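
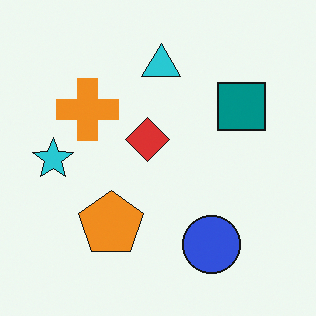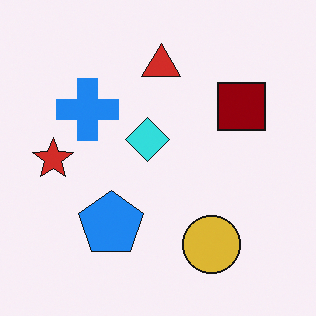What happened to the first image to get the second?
The image was hue-shifted through roughly half the color wheel.

Every shape's color has rotated by the same amount around the hue wheel — a uniform hue shift.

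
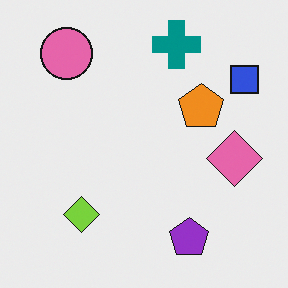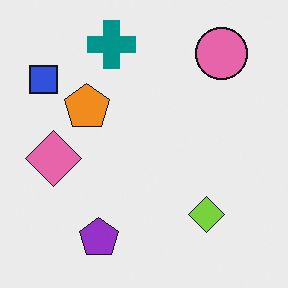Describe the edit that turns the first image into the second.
The second image is the first flipped horizontally (left ↔ right).

The blue square is in the top-right of the first image and the top-left of the second — shapes on opposite sides of the vertical midline have swapped in a mirror flip.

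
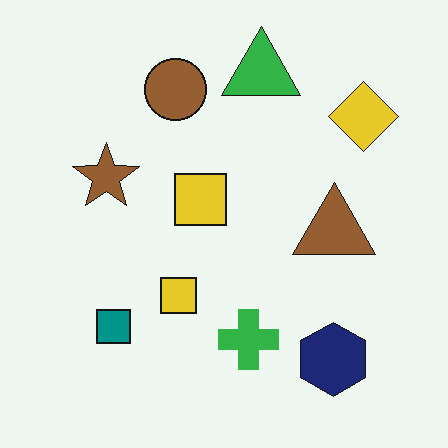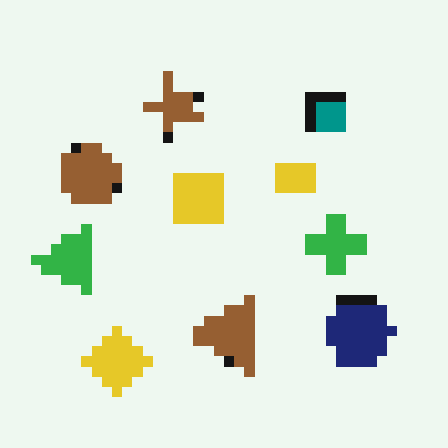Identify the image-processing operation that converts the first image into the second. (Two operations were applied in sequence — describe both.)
Heavily pixelated into large blocks, then transposed (reflected across the top-left ↔ bottom-right diagonal).

Shapes are reduced to large square blocks; fine edges and outlines are lost — a downscale-then-upscale (mosaic) effect. Shapes have swapped their row and column positions — what was in the top-right is now in the bottom-left — a diagonal reflection.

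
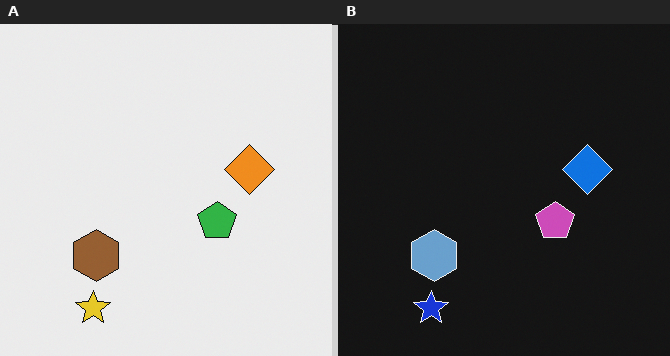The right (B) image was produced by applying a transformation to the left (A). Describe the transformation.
The right (B) image is the left (A) color-inverted (negative).

The light background has become dark and every shape's color is its complement — a photographic negative.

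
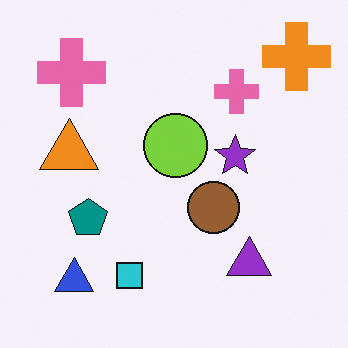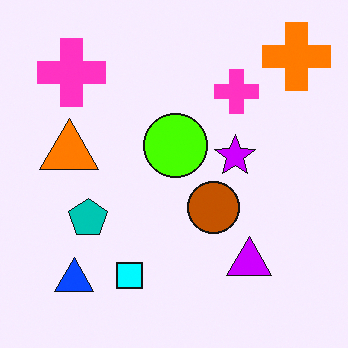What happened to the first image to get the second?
The second image is the first heavily oversaturated.

All colors are more vivid — a global saturation change.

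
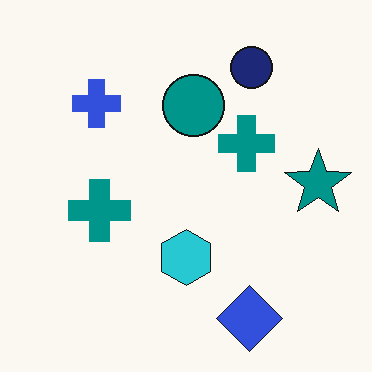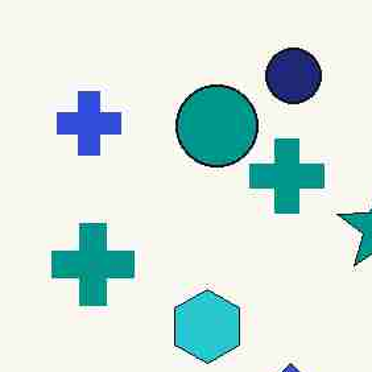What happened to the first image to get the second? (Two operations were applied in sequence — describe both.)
This is the original image degraded with heavy JPEG compression, then cropped slightly and scaled back up.

Blocky 8×8 compression artifacts appear around shape edges and the flat background shows ringing — characteristic JPEG degradation. The visible shapes are larger and the field of view is narrower; shapes near the original edges may be partly or wholly outside the frame — a crop-and-rescale.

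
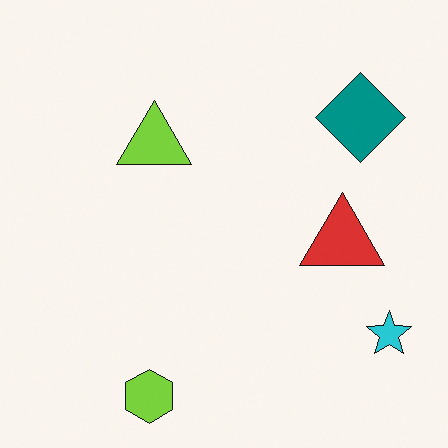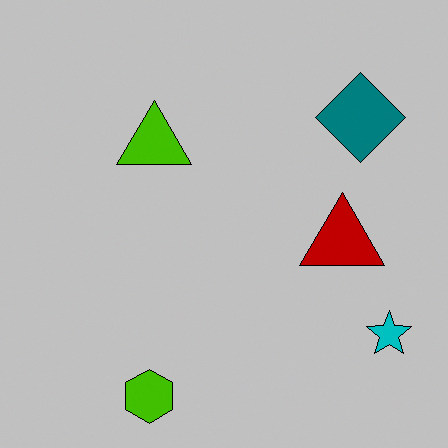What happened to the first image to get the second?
The second image is the first aggressively posterized.

Each flat color has snapped to a coarser quantized level — most visibly, the near-white background has dropped to a flat grey.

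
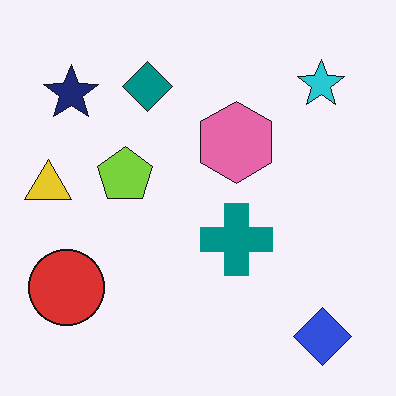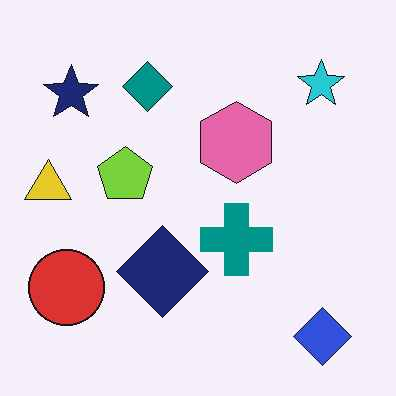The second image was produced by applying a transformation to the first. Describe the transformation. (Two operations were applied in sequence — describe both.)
The image was JPEG-compressed with visible artifacts, then overlaid with an additional navy diamond.

Blocky 8×8 compression artifacts appear around shape edges and the flat background shows ringing — characteristic JPEG degradation. A navy diamond appears in the second image that is absent from the first.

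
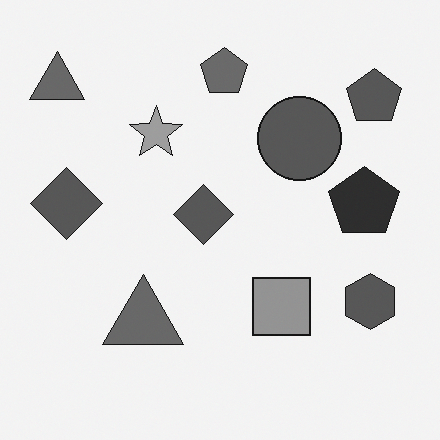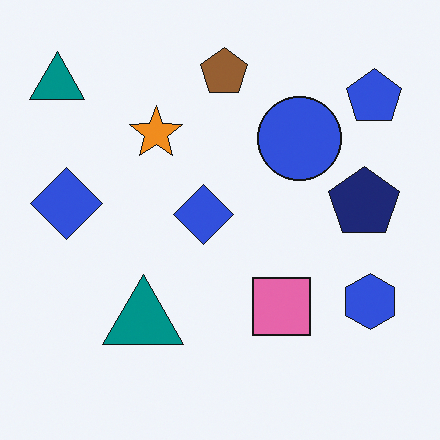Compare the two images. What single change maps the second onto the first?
The image was converted to grayscale.

All color is removed — every shape is now a shade of grey.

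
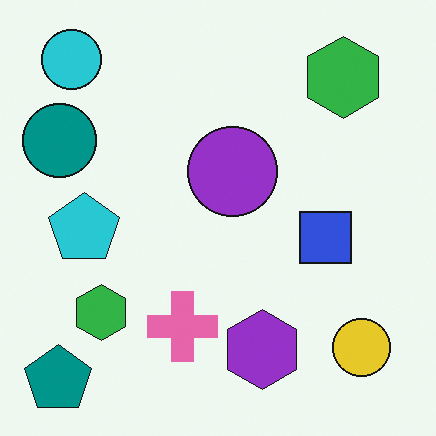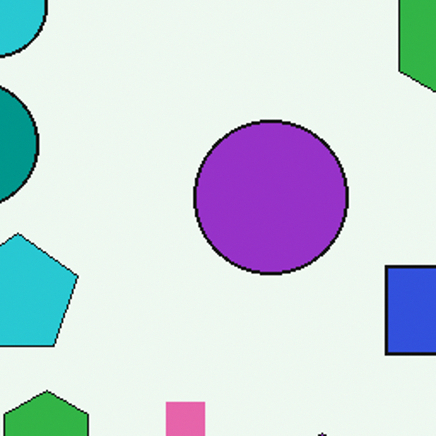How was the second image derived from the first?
The transformation is: cropped to a noticeably smaller region and rescaled.

The visible shapes are larger and the field of view is narrower; shapes near the original edges may be partly or wholly outside the frame — a crop-and-rescale.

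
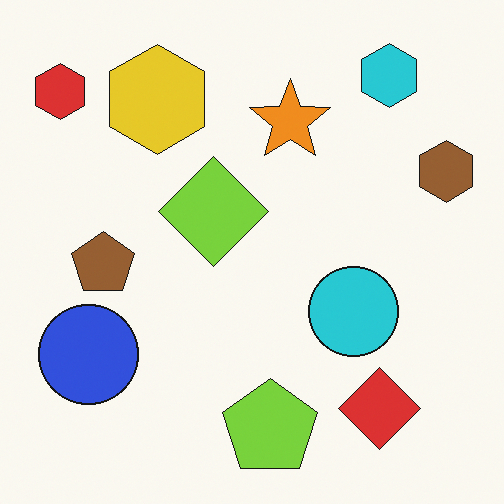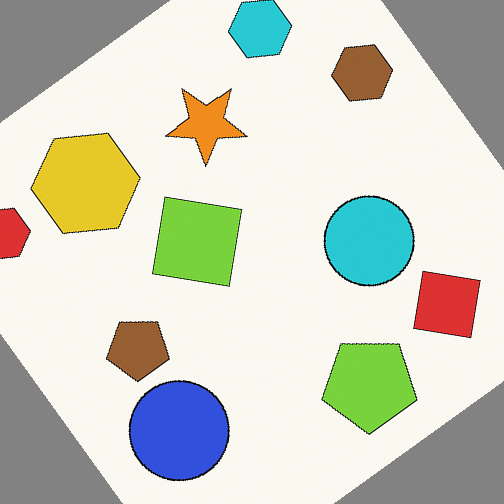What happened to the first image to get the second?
The second image is the first rotated counter-clockwise by a large amount — several tens of degrees.

Every shape is tilted by the same angle and the image corners show triangular fill wedges — a whole-image rotation by a non-right angle.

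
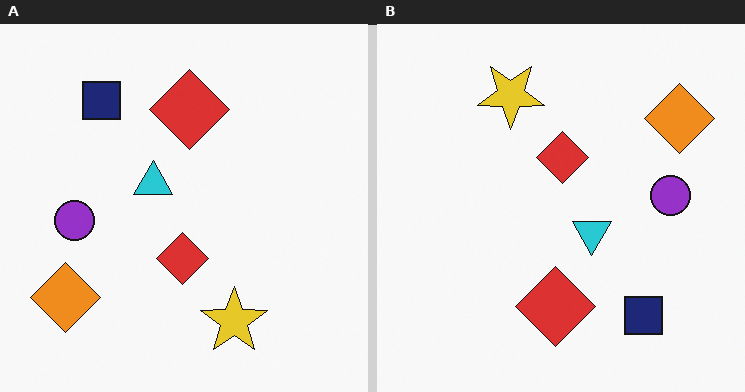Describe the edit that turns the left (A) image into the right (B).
It was rotated 180°.

The orange diamond sits in the bottom-left of the left (A) image and the top-right of the right (B) — consistent with a whole-image 180° rotation.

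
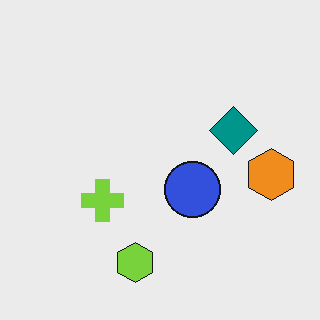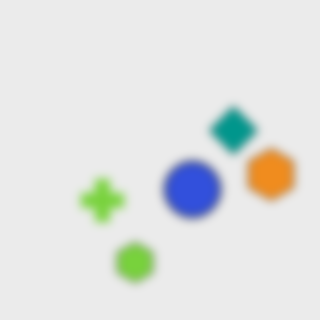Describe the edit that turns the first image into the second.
It was noticeably gaussian-blurred.

Shape edges and outlines are uniformly softened across the whole image.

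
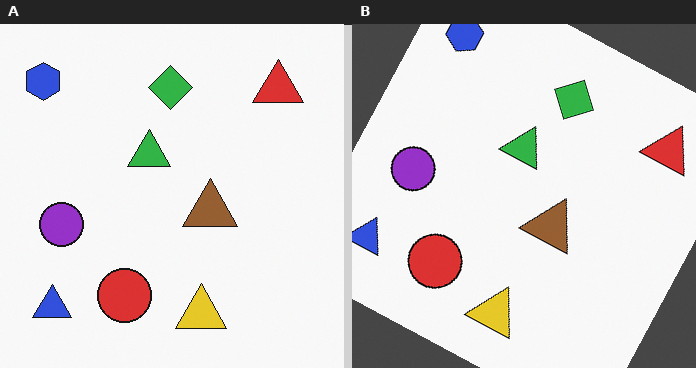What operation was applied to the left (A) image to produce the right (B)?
Rotated clockwise by a clearly visible amount.

Every shape is tilted by the same angle and the image corners show triangular fill wedges — a whole-image rotation by a non-right angle.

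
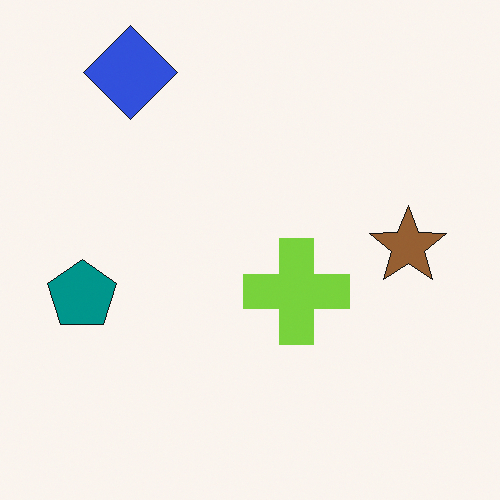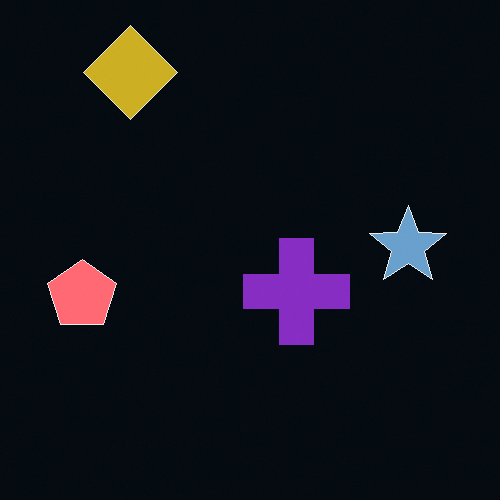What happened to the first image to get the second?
This is the original image color-inverted (negative).

The light background has become dark and every shape's color is its complement — a photographic negative.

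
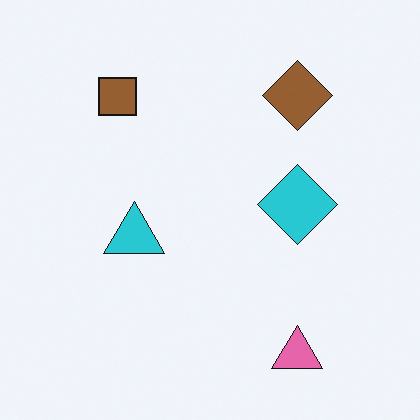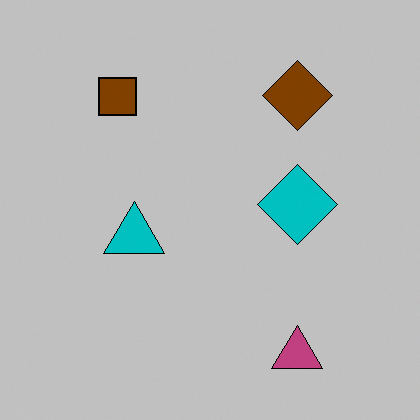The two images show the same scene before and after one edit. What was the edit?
It was aggressively posterized.

Each flat color has snapped to a coarser quantized level — most visibly, the near-white background has dropped to a flat grey.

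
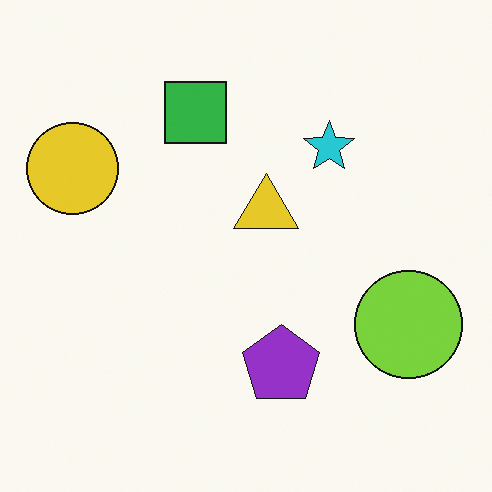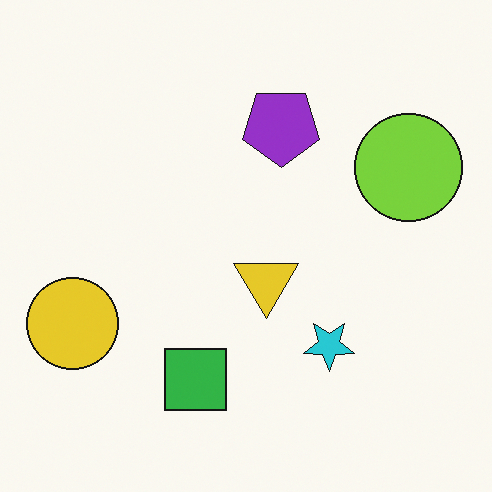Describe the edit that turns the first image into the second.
The image was flipped vertically (top ↔ bottom).

The green square is in the top of the first image and the bottom of the second — shapes on opposite sides of the horizontal midline have swapped in a mirror flip.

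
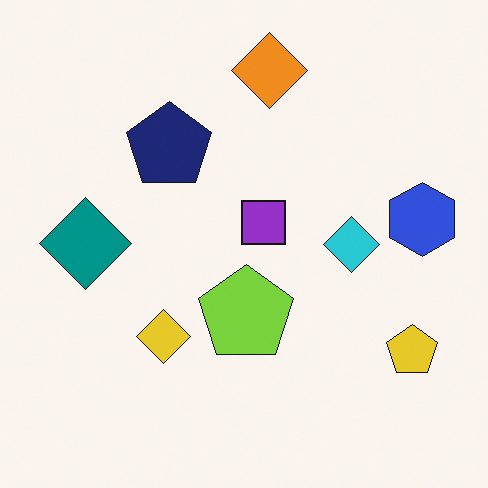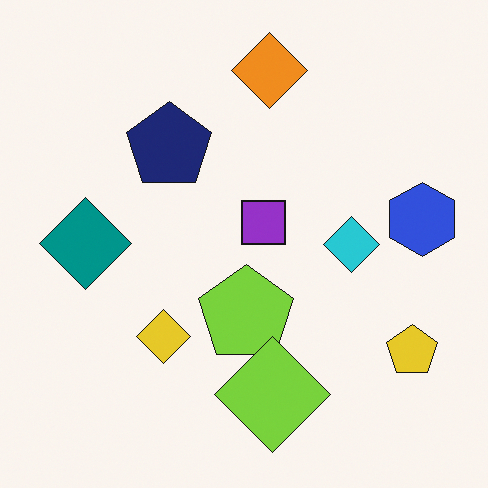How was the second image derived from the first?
The transformation is: overlaid with an additional lime diamond.

A lime diamond appears in the second image that is absent from the first.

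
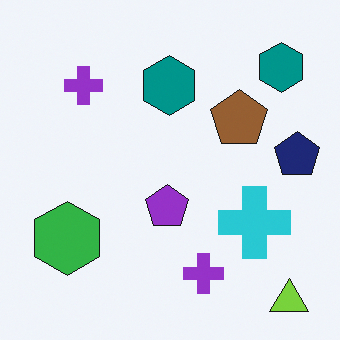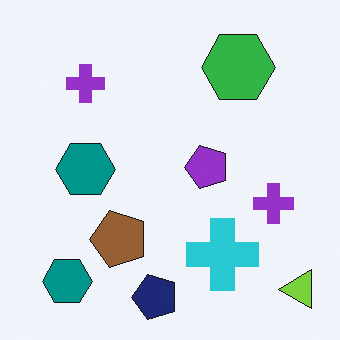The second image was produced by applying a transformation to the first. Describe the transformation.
It was transposed (reflected across the top-left ↔ bottom-right diagonal).

Shapes have swapped their row and column positions — what was in the top-right is now in the bottom-left — a diagonal reflection.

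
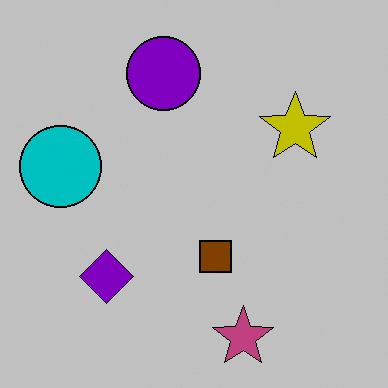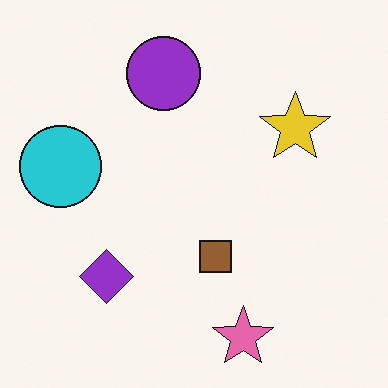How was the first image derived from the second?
Heavily posterized to just a handful of flat colors.

Each flat color has snapped to a coarser quantized level — most visibly, the near-white background has dropped to a flat grey.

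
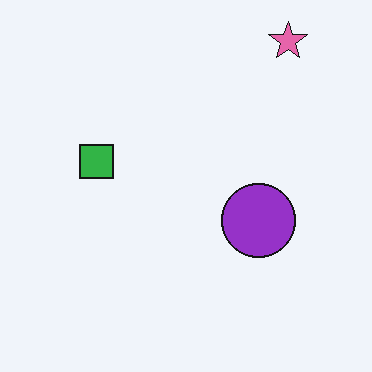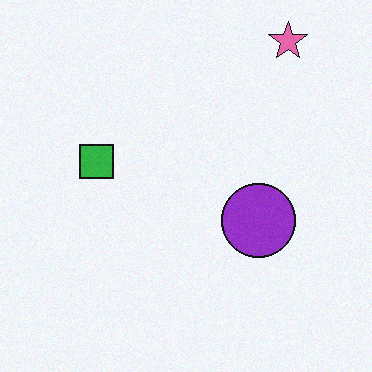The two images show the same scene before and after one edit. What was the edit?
The image was degraded with light additive noise.

Random speckle covers the whole image, including the flat background.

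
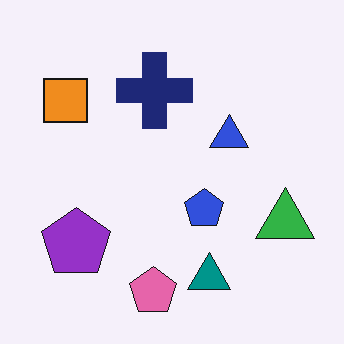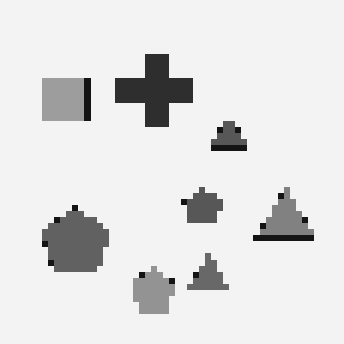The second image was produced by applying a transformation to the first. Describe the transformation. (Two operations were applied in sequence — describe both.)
It was converted to grayscale, then pixelated into visible square blocks.

All color is removed — every shape is now a shade of grey. Shapes are reduced to large square blocks; fine edges and outlines are lost — a downscale-then-upscale (mosaic) effect.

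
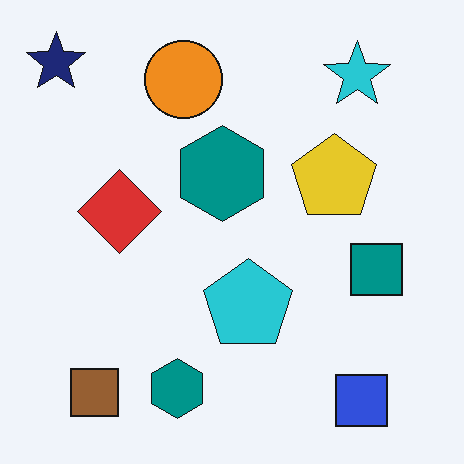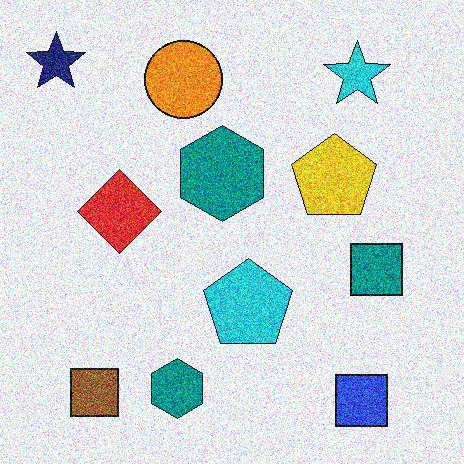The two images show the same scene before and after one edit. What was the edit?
Degraded with strong gaussian noise.

Random speckle covers the whole image, including the flat background.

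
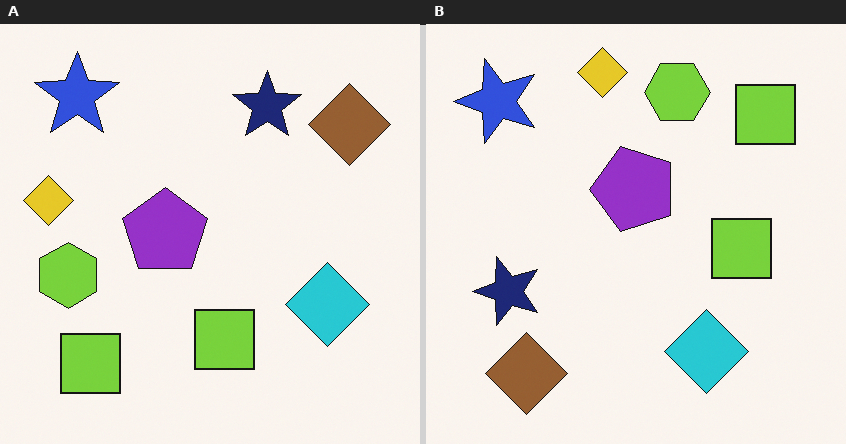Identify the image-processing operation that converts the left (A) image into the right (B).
Transposed (reflected across the top-left ↔ bottom-right diagonal).

Shapes have swapped their row and column positions — what was in the top-right is now in the bottom-left — a diagonal reflection.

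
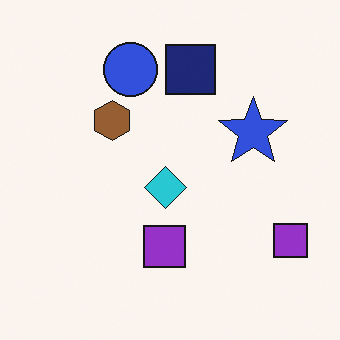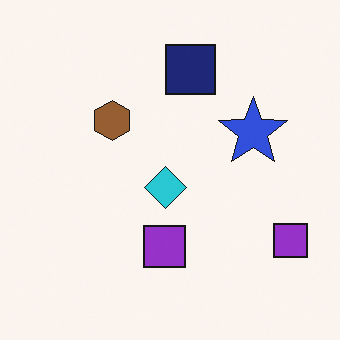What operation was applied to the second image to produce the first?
The image was overlaid with an additional blue circle.

A blue circle appears in the first image that is absent from the second.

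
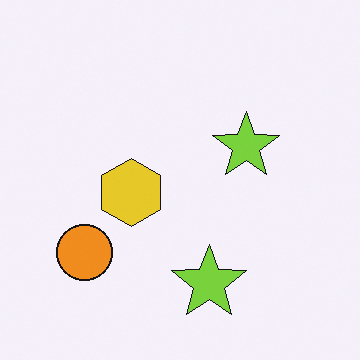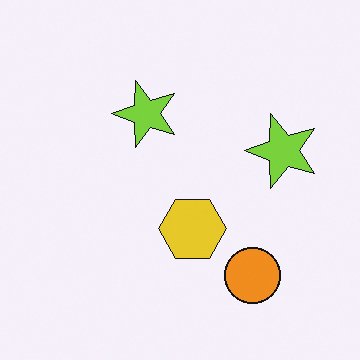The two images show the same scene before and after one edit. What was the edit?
The transformation is: rotated 90° counter-clockwise.

The orange circle sits in the bottom-left of the first image and the bottom-right of the second — consistent with a whole-image 90° counter-clockwise rotation.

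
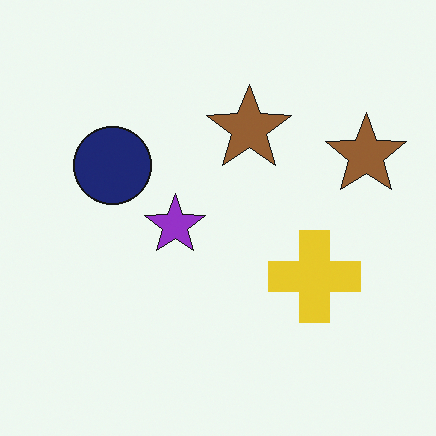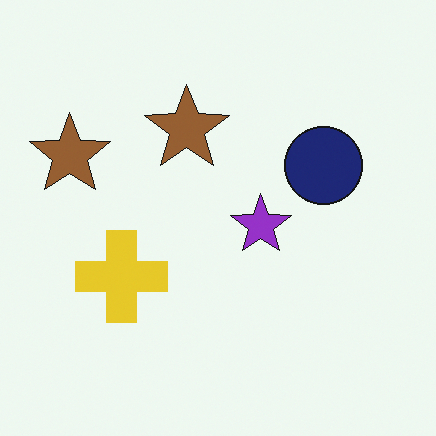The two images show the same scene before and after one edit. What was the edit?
It was flipped horizontally (left ↔ right).

The navy circle is in the left of the first image and the right of the second — shapes on opposite sides of the vertical midline have swapped in a mirror flip.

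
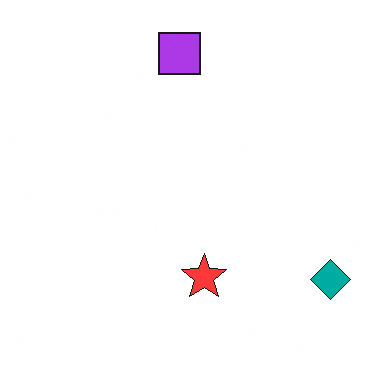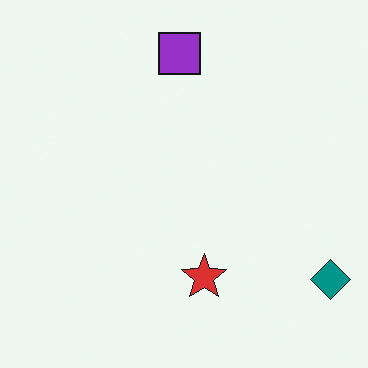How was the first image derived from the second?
It was brightened a little.

Every pixel — background and shapes alike — is uniformly brightened.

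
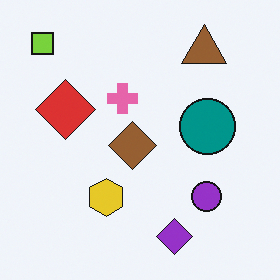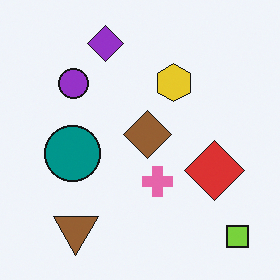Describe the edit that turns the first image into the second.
The transformation is: rotated 180°.

The lime square sits in the top-left of the first image and the bottom-right of the second — consistent with a whole-image 180° rotation.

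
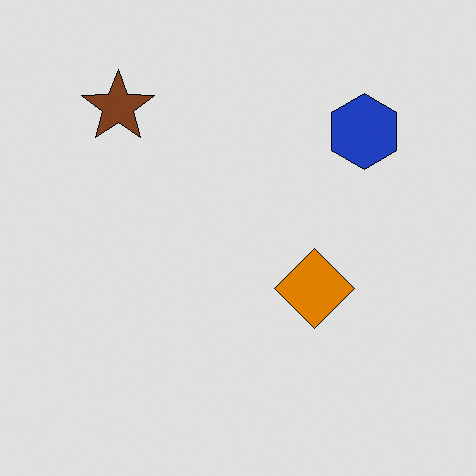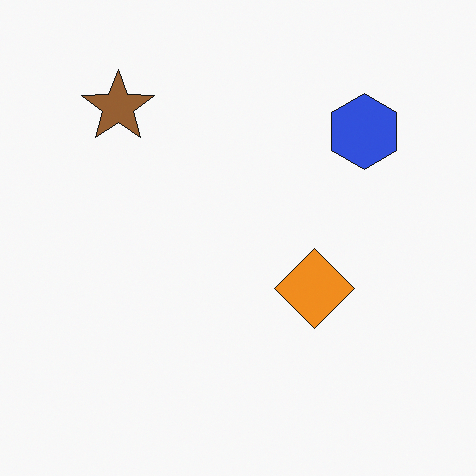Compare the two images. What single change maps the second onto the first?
The transformation is: posterized to a reduced palette.

Each flat color has snapped to a coarser quantized level — most visibly, the near-white background has dropped to a flat grey.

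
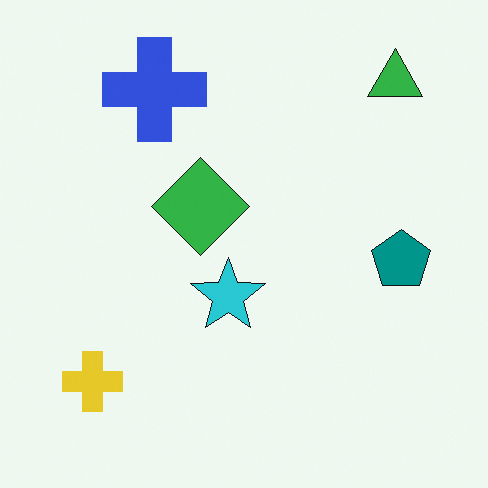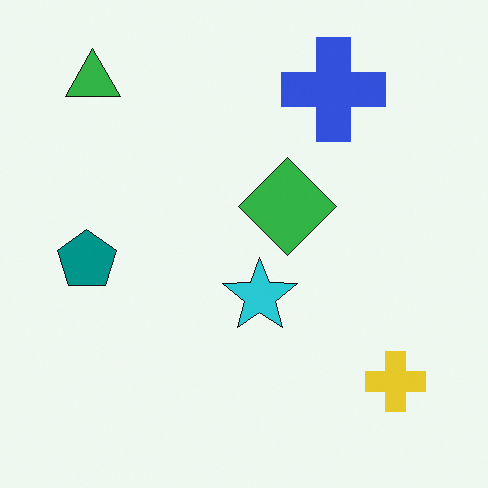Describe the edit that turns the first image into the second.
It was flipped horizontally (left ↔ right).

The teal pentagon is in the right of the first image and the left of the second — shapes on opposite sides of the vertical midline have swapped in a mirror flip.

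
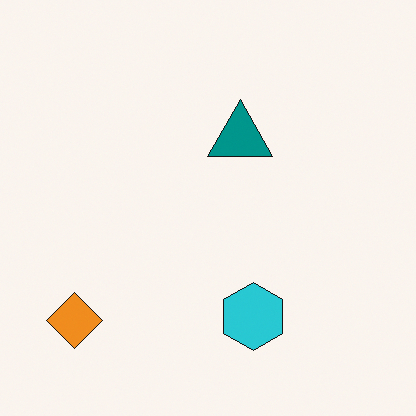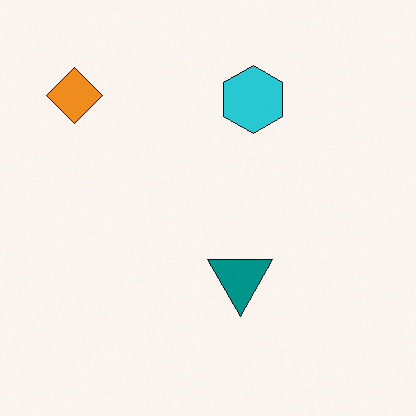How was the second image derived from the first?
The second image is the first flipped vertically (top ↔ bottom).

The orange diamond is in the bottom-left of the first image and the top-left of the second — shapes on opposite sides of the horizontal midline have swapped in a mirror flip.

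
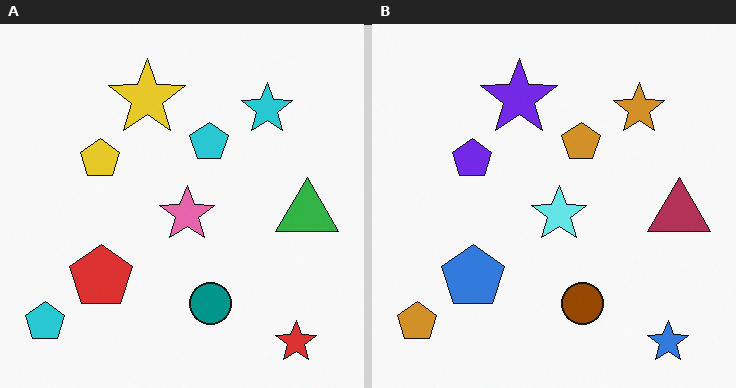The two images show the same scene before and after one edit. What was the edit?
It was hue-shifted by a large amount.

Every shape's color has rotated by the same amount around the hue wheel — a uniform hue shift.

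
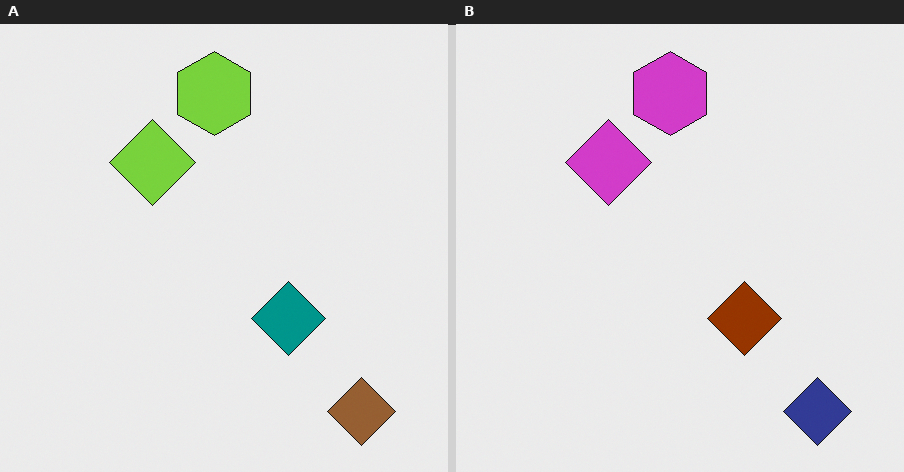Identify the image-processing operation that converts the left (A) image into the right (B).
Hue-shifted through roughly half the color wheel.

Every shape's color has rotated by the same amount around the hue wheel — a uniform hue shift.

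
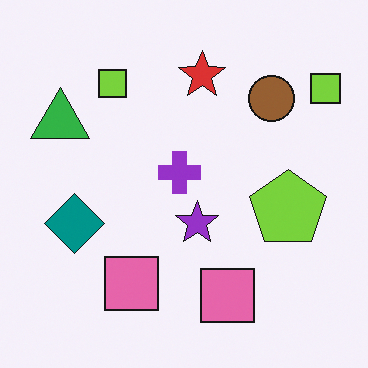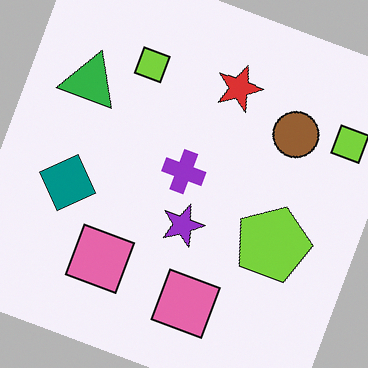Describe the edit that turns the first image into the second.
The second image is the first rotated clockwise by a moderate amount.

Every shape is tilted by the same angle and the image corners show triangular fill wedges — a whole-image rotation by a non-right angle.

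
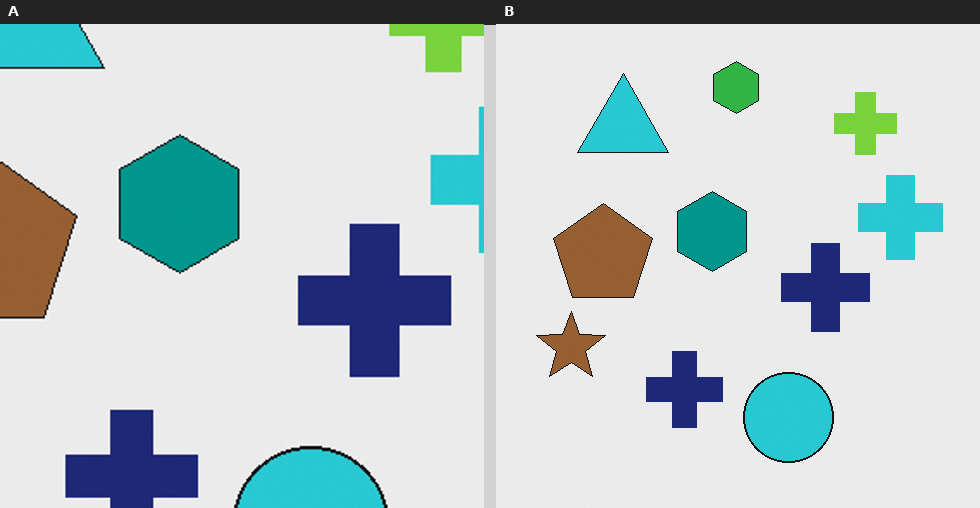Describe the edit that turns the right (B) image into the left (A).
It was cropped to a noticeably smaller region and rescaled.

The visible shapes are larger and the field of view is narrower; shapes near the original edges may be partly or wholly outside the frame — a crop-and-rescale.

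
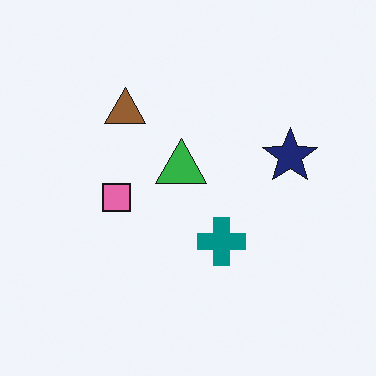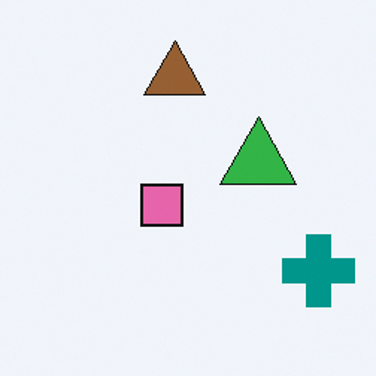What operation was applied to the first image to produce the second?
The image was cropped slightly and scaled back up.

The visible shapes are larger and the field of view is narrower; shapes near the original edges may be partly or wholly outside the frame — a crop-and-rescale.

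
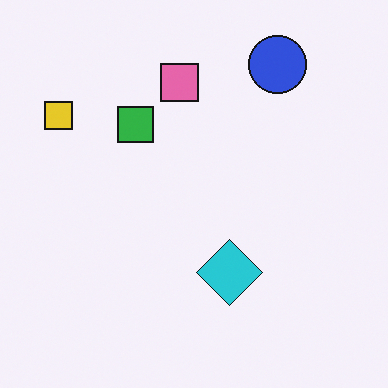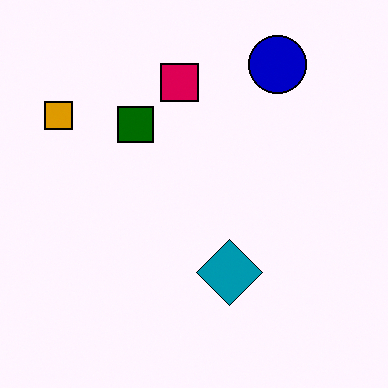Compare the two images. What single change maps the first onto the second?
It was boosted in contrast.

Tones are pushed away from mid-grey across the whole image — a global contrast change.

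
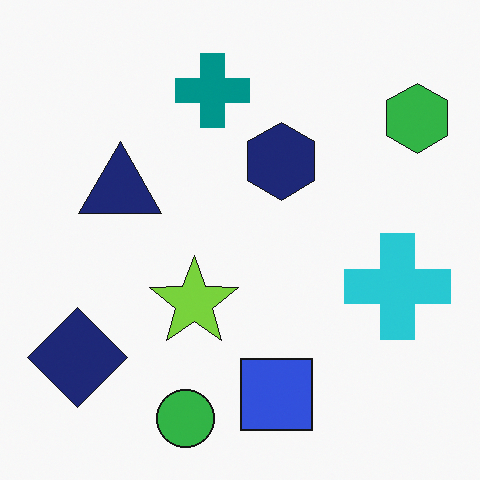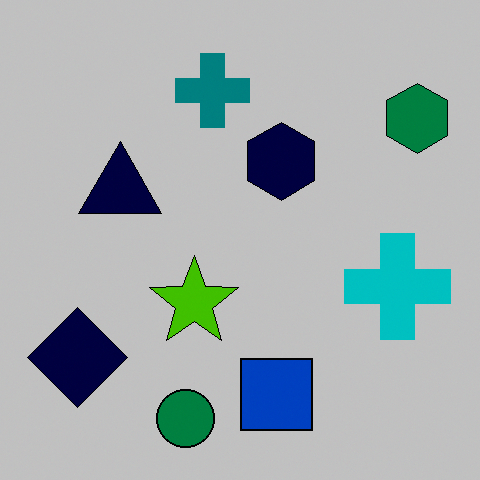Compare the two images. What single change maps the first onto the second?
Aggressively posterized.

Each flat color has snapped to a coarser quantized level — most visibly, the near-white background has dropped to a flat grey.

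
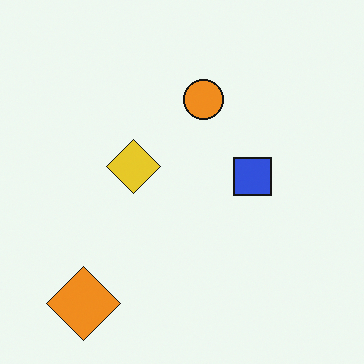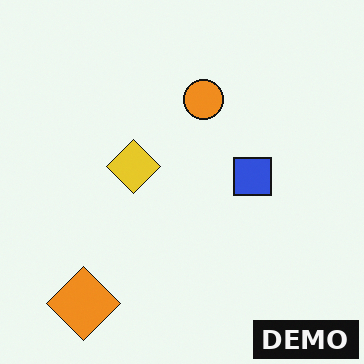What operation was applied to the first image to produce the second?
It was watermarked with the text "DEMO" in the lower-right corner.

A dark label reading "DEMO" appears in the lower-right corner.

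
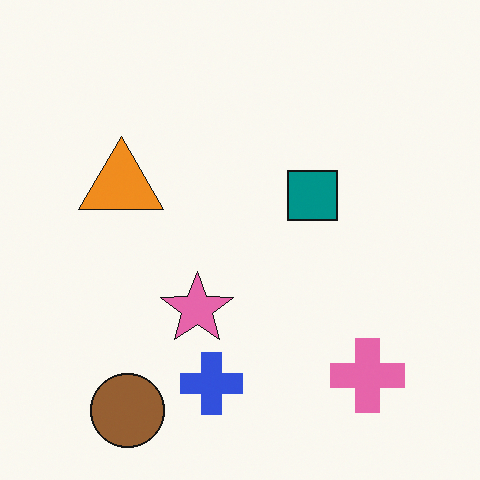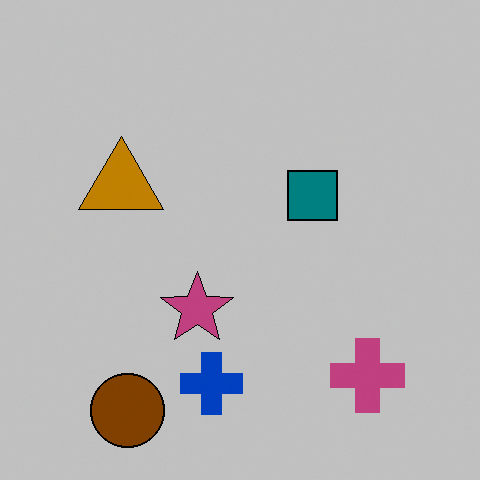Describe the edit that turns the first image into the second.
This is the original image heavily posterized to just a handful of flat colors.

Each flat color has snapped to a coarser quantized level — most visibly, the near-white background has dropped to a flat grey.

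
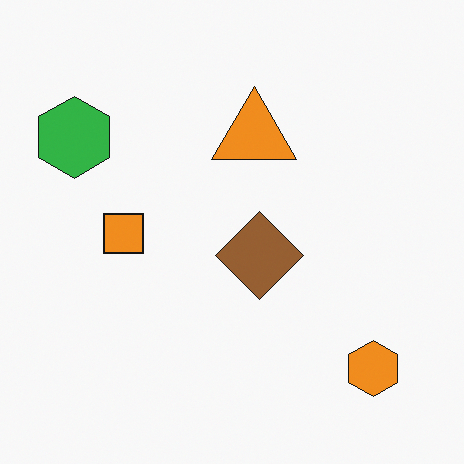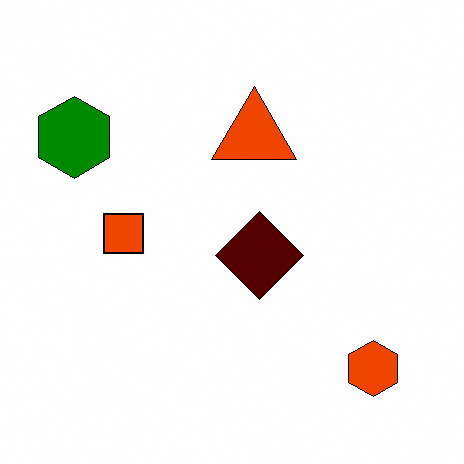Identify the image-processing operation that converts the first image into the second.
The second image is the first boosted in contrast.

Tones are pushed away from mid-grey across the whole image — a global contrast change.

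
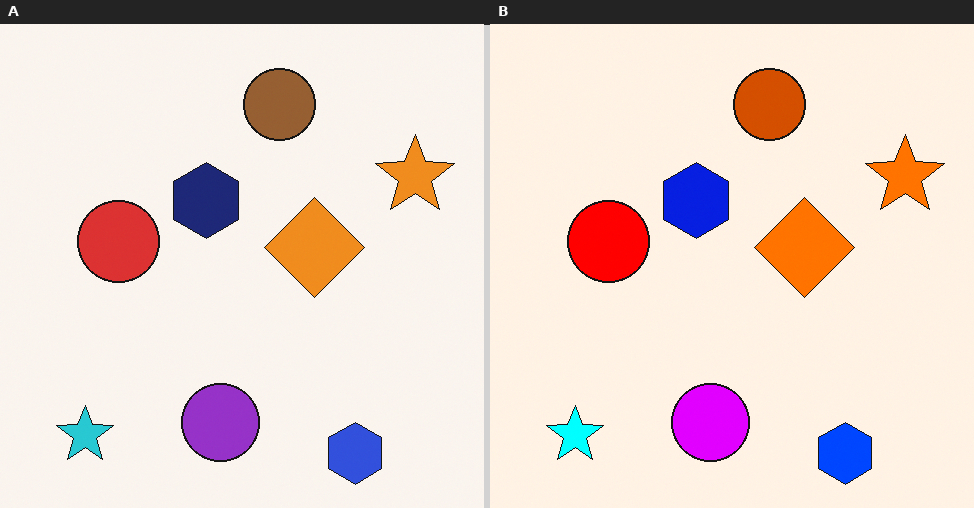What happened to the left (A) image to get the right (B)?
This is the original image made much more vivid (saturation change).

All colors are more vivid — a global saturation change.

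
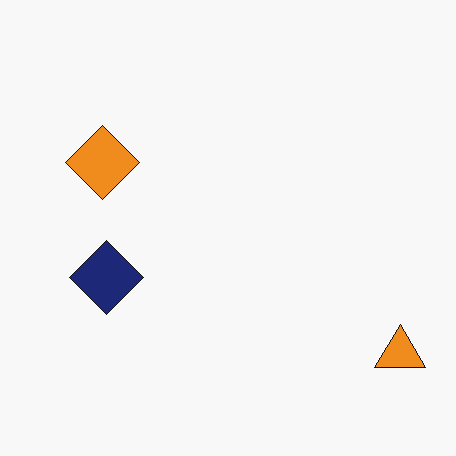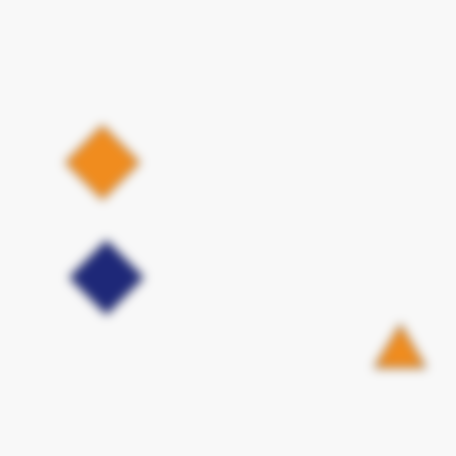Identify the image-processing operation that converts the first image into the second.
This is the original image strongly gaussian-blurred.

Shape edges and outlines are uniformly softened across the whole image.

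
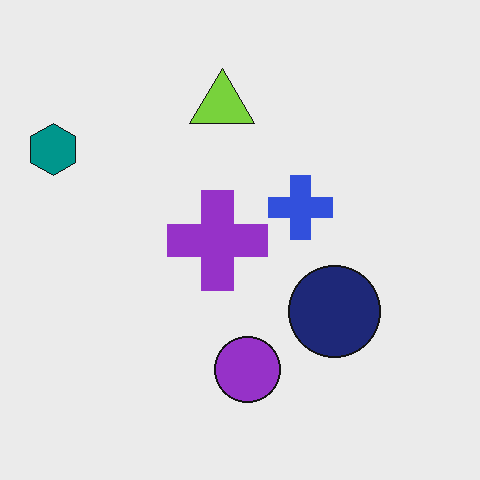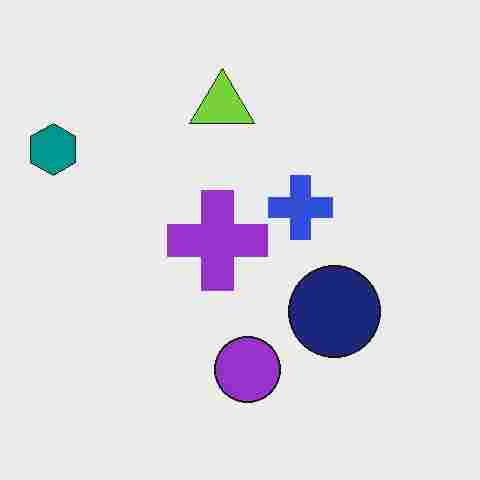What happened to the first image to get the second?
The second image is the first heavily JPEG-compressed with obvious blocking artifacts.

Blocky 8×8 compression artifacts appear around shape edges and the flat background shows ringing — characteristic JPEG degradation.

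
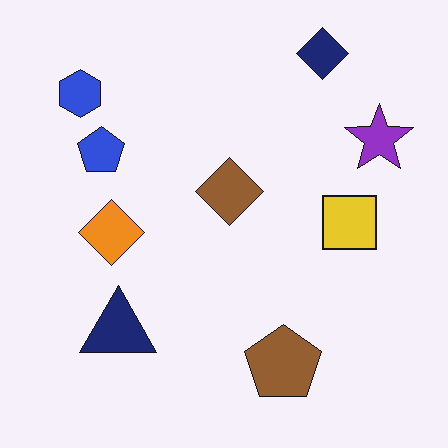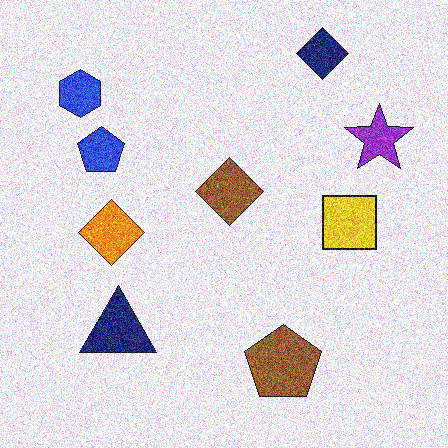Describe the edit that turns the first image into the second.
The image was degraded with strong gaussian noise.

Random speckle covers the whole image, including the flat background.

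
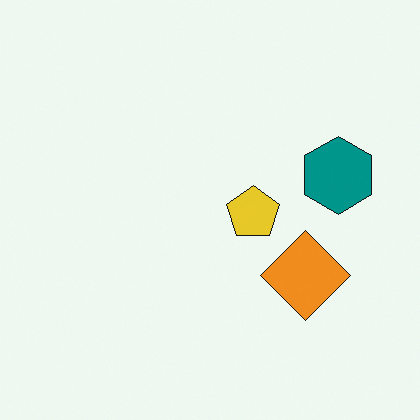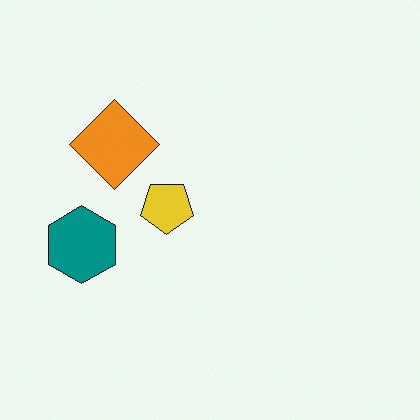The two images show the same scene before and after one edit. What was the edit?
The second image is the first rotated 180°.

The teal hexagon sits in the right of the first image and the left of the second — consistent with a whole-image 180° rotation.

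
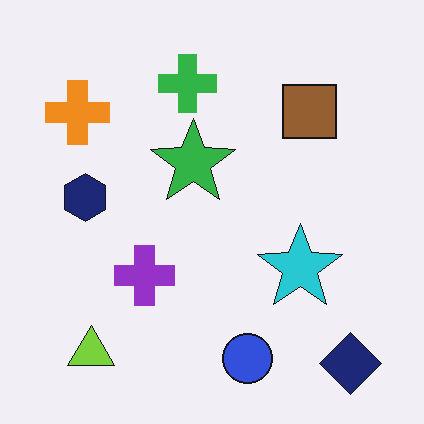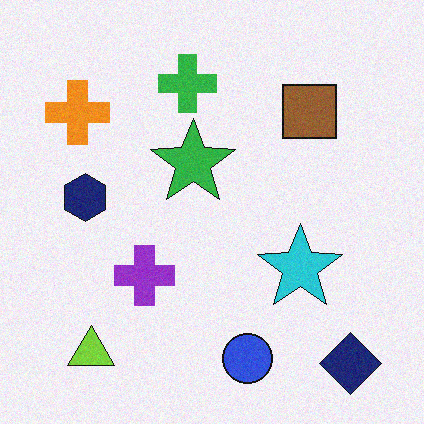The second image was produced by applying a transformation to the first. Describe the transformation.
It was degraded with a light layer of grain.

Random speckle covers the whole image, including the flat background.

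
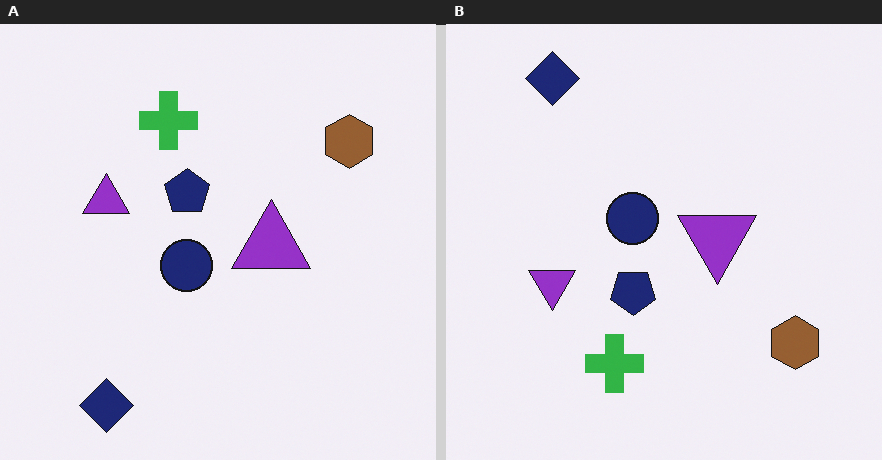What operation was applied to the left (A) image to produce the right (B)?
It was flipped vertically (top ↔ bottom).

The navy diamond is in the bottom-left of the left (A) image and the top-left of the right (B) — shapes on opposite sides of the horizontal midline have swapped in a mirror flip.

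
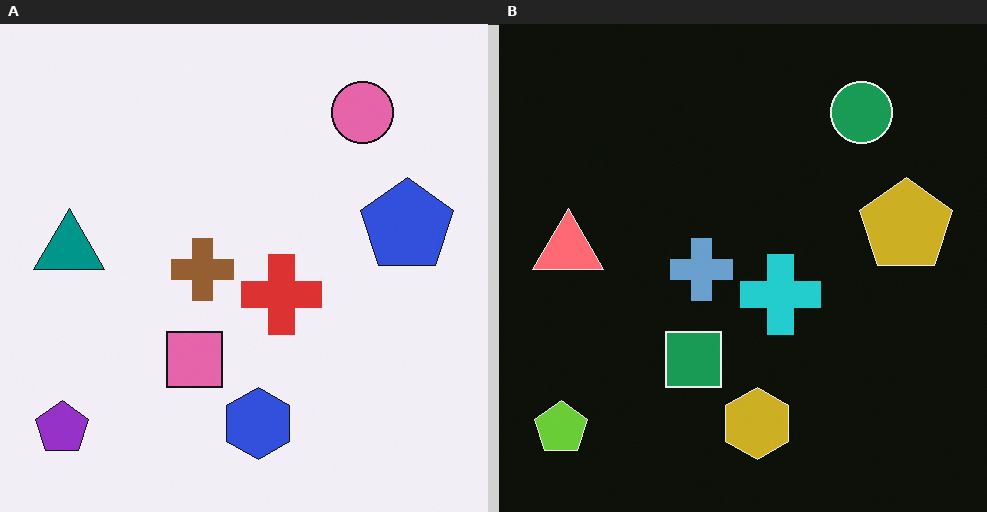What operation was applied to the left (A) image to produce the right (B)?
The right (B) image is the left (A) color-inverted (negative).

The light background has become dark and every shape's color is its complement — a photographic negative.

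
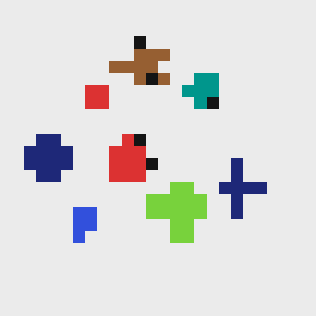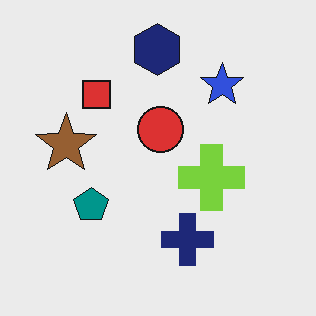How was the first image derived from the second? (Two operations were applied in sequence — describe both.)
The image was transposed (reflected across the top-left ↔ bottom-right diagonal), then heavily pixelated into large blocks.

Shapes have swapped their row and column positions — what was in the top-right is now in the bottom-left — a diagonal reflection. Shapes are reduced to large square blocks; fine edges and outlines are lost — a downscale-then-upscale (mosaic) effect.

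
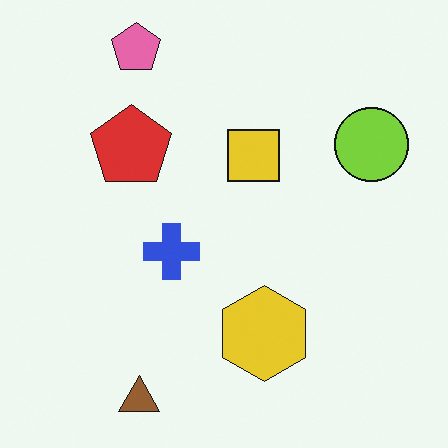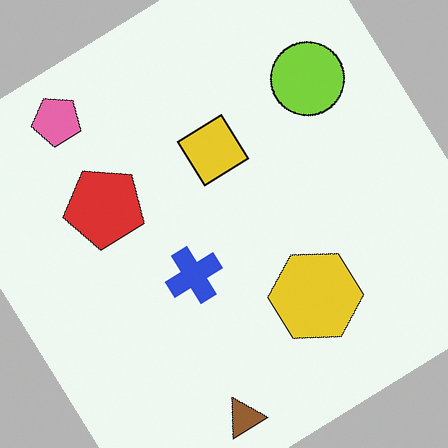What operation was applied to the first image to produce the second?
The transformation is: rotated counter-clockwise by a large amount — several tens of degrees.

Every shape is tilted by the same angle and the image corners show triangular fill wedges — a whole-image rotation by a non-right angle.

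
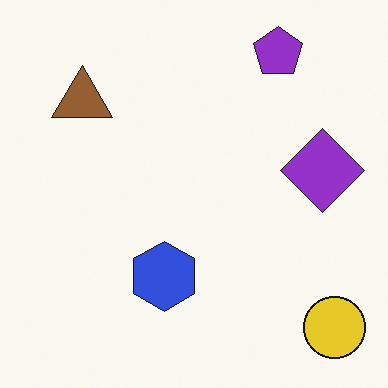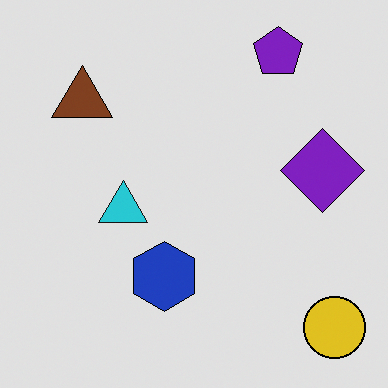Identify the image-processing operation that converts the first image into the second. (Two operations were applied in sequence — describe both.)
Moderately posterized, then overlaid with an additional cyan triangle.

Each flat color has snapped to a coarser quantized level — most visibly, the near-white background has dropped to a flat grey. A cyan triangle appears in the second image that is absent from the first.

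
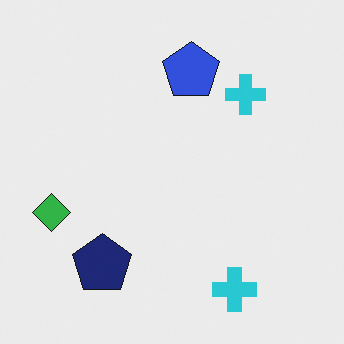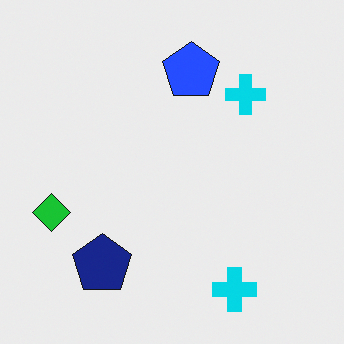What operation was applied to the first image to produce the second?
It was slightly oversaturated.

All colors are more vivid — a global saturation change.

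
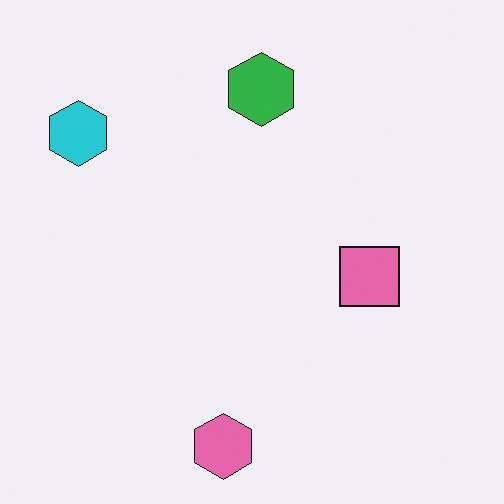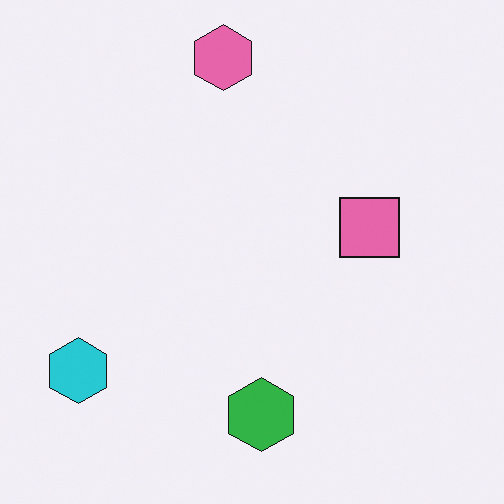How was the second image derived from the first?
This is the original image flipped vertically (top ↔ bottom).

The pink hexagon is in the bottom of the first image and the top of the second — shapes on opposite sides of the horizontal midline have swapped in a mirror flip.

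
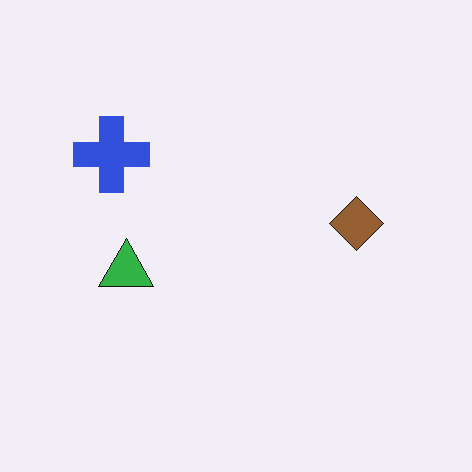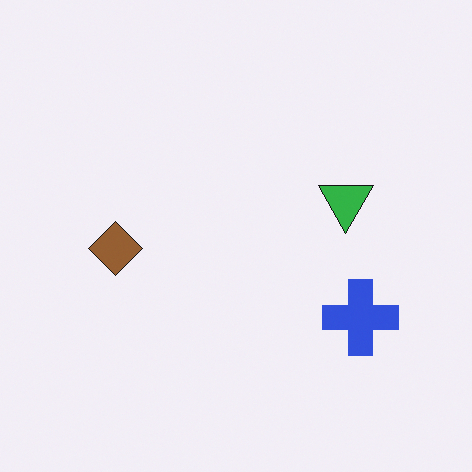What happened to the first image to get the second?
The transformation is: rotated 180°.

The blue cross sits in the top-left of the first image and the bottom-right of the second — consistent with a whole-image 180° rotation.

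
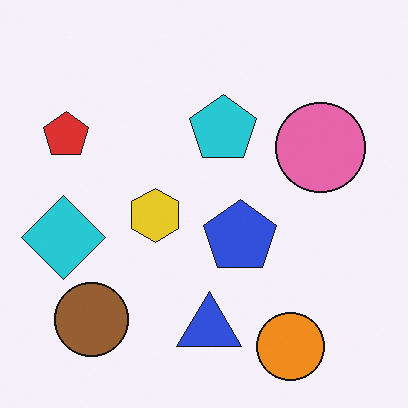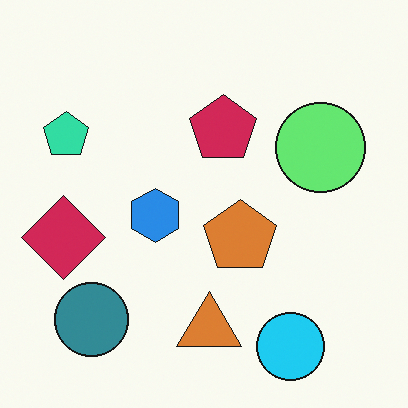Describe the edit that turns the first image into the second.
This is the original image hue-shifted by a large amount.

Every shape's color has rotated by the same amount around the hue wheel — a uniform hue shift.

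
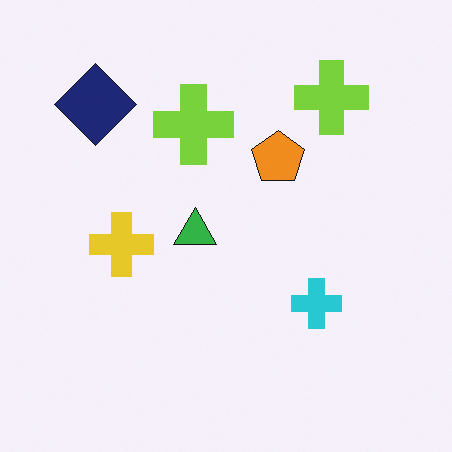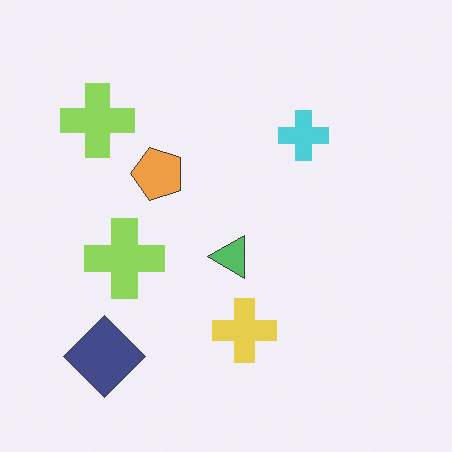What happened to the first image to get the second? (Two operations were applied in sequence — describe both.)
The second image is the first rotated 90° counter-clockwise, then given slightly reduced contrast.

The navy diamond sits in the top-left of the first image and the bottom-left of the second — consistent with a whole-image 90° counter-clockwise rotation. Tones are pushed toward mid-grey across the whole image — a global contrast change.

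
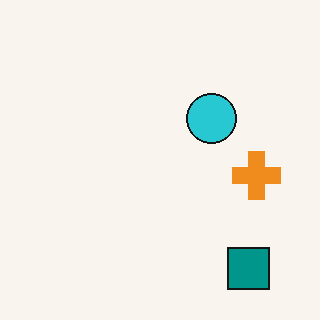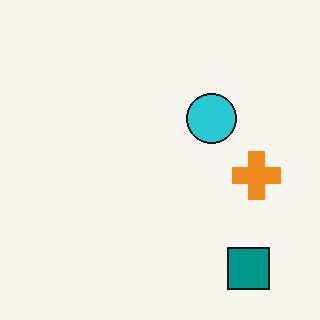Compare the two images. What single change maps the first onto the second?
Given moderate JPEG compression.

Blocky 8×8 compression artifacts appear around shape edges and the flat background shows ringing — characteristic JPEG degradation.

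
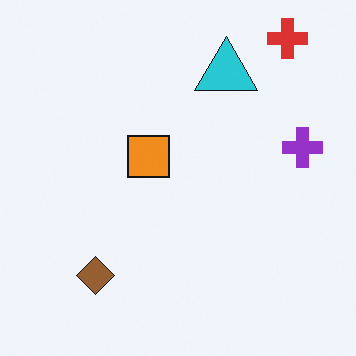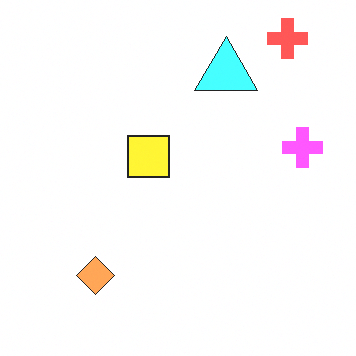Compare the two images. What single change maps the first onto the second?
The second image is the first brightened a lot.

Every pixel — background and shapes alike — is uniformly brightened.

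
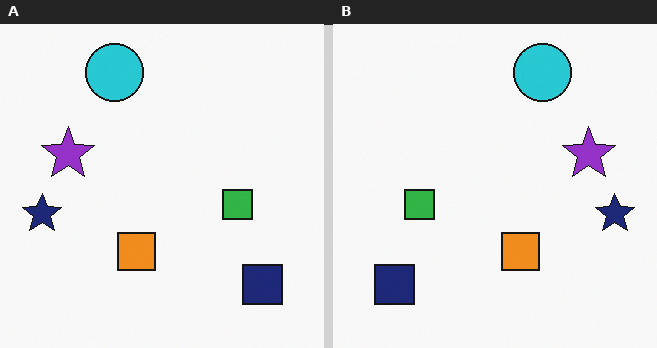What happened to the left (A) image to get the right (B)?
Flipped horizontally (left ↔ right).

The navy star is in the left of the left (A) image and the right of the right (B) — shapes on opposite sides of the vertical midline have swapped in a mirror flip.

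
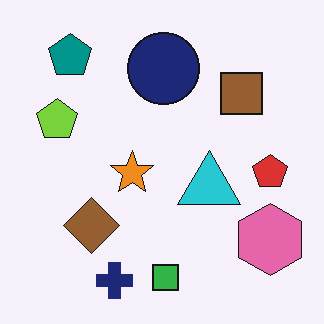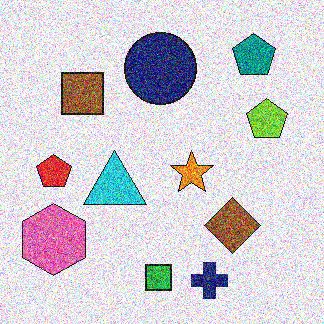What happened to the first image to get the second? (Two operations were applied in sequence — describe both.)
Flipped horizontally (left ↔ right), then degraded with heavy additive noise.

The pink hexagon is in the bottom-right of the first image and the bottom-left of the second — shapes on opposite sides of the vertical midline have swapped in a mirror flip. Random speckle covers the whole image, including the flat background.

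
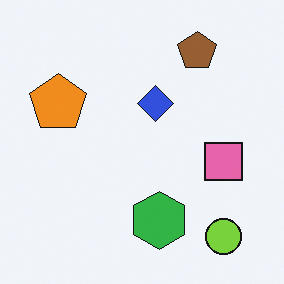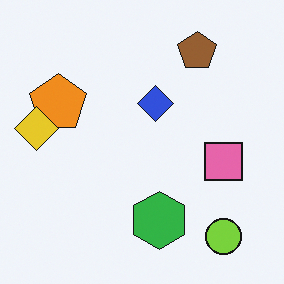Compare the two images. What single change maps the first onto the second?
The second image is the first overlaid with an additional yellow diamond.

A yellow diamond appears in the second image that is absent from the first.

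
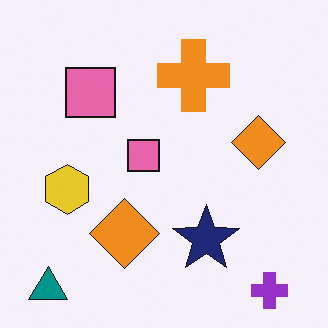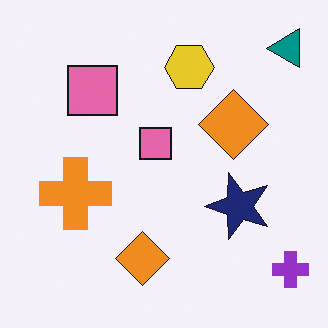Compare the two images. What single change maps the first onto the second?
Transposed (reflected across the top-left ↔ bottom-right diagonal).

Shapes have swapped their row and column positions — what was in the top-right is now in the bottom-left — a diagonal reflection.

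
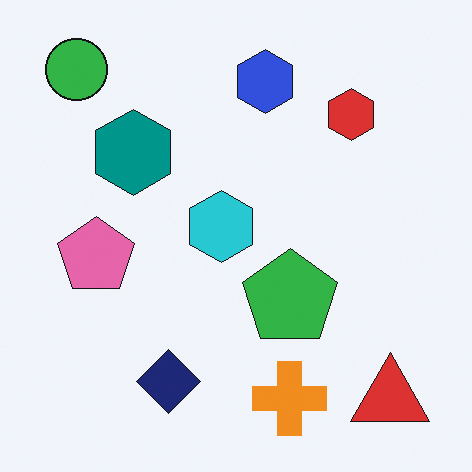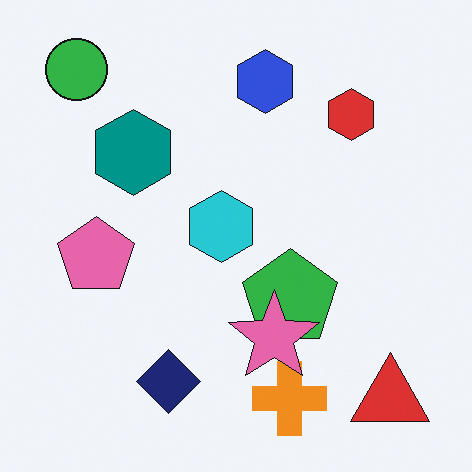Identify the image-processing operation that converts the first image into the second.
It was overlaid with an additional pink star.

A pink star appears in the second image that is absent from the first.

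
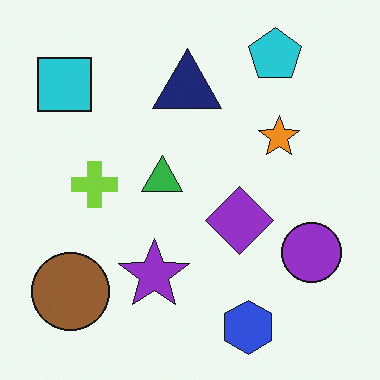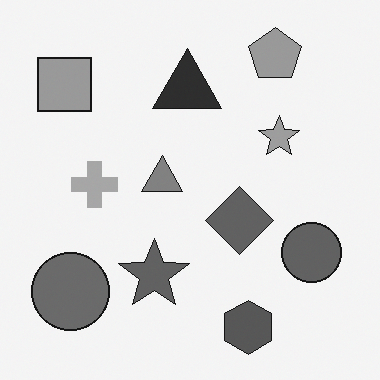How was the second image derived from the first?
The second image is the first converted to grayscale.

All color is removed — every shape is now a shade of grey.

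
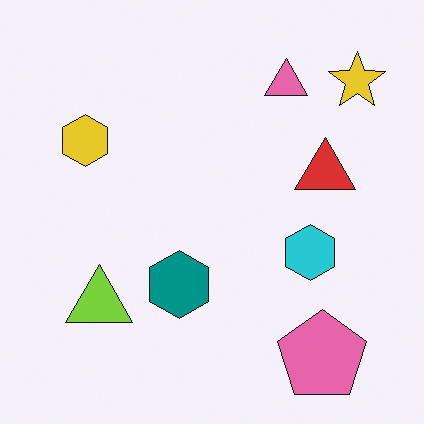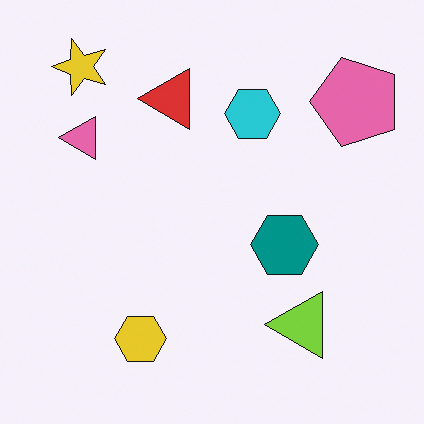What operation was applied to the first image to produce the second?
The image was rotated 90° counter-clockwise.

The yellow star sits in the top-right of the first image and the top-left of the second — consistent with a whole-image 90° counter-clockwise rotation.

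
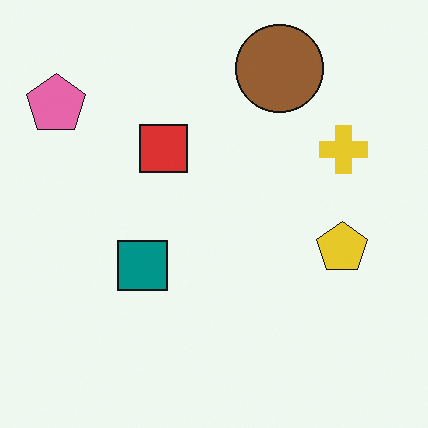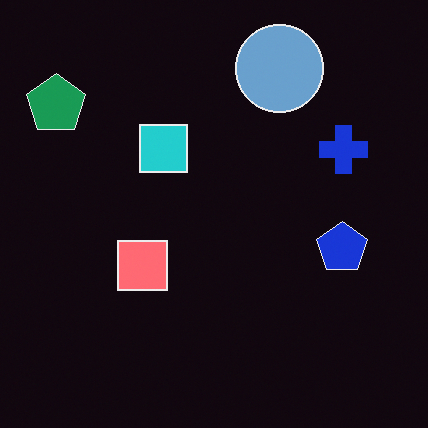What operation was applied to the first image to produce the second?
The transformation is: color-inverted (negative).

The light background has become dark and every shape's color is its complement — a photographic negative.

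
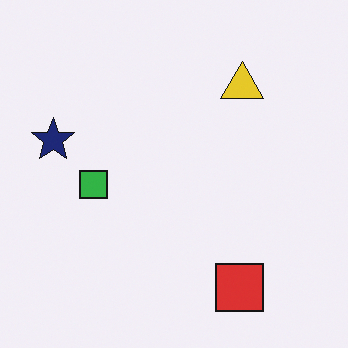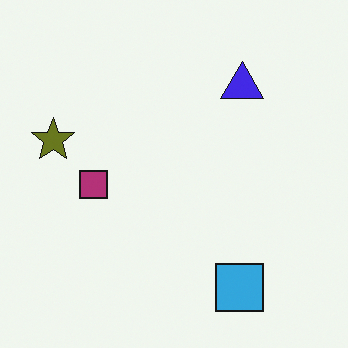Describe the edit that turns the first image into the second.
Hue-shifted through roughly half the color wheel.

Every shape's color has rotated by the same amount around the hue wheel — a uniform hue shift.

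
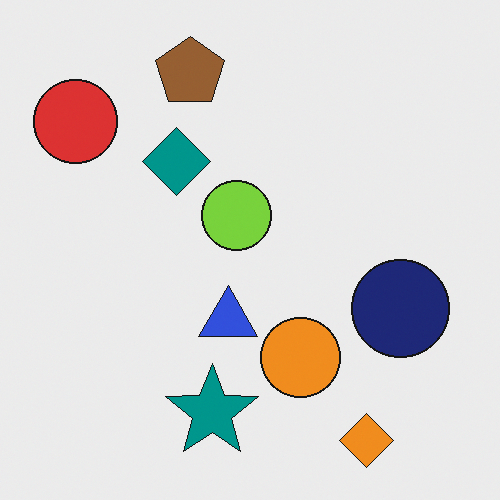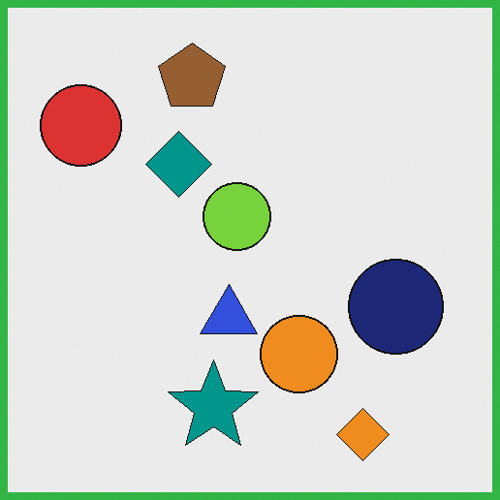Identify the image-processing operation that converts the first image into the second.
The second image is the first framed with a green border.

A solid green frame runs around the edge of the second image, with the content slightly shrunk inside it.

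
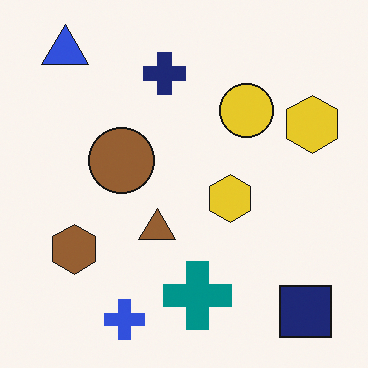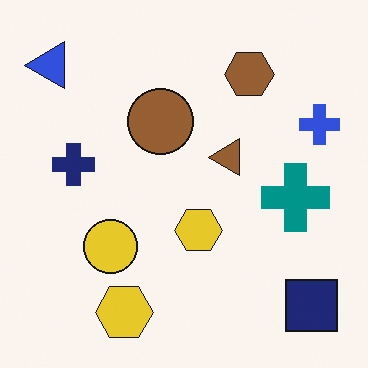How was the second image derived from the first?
It was transposed (reflected across the top-left ↔ bottom-right diagonal).

Shapes have swapped their row and column positions — what was in the top-right is now in the bottom-left — a diagonal reflection.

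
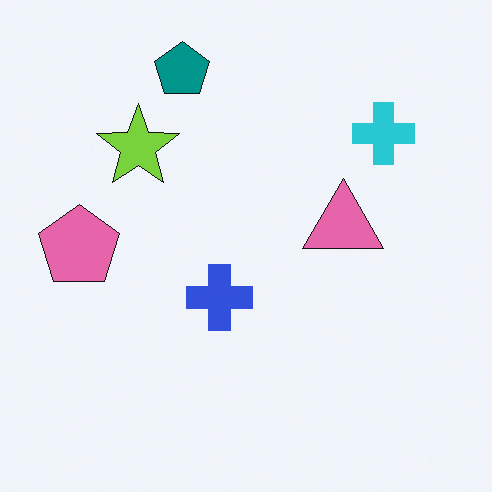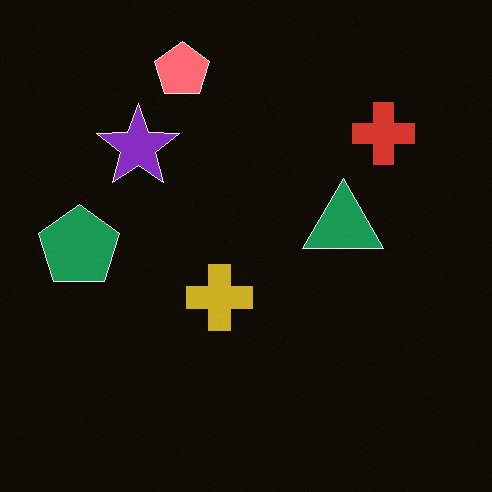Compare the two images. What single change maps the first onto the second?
The second image is the first color-inverted (negative).

The light background has become dark and every shape's color is its complement — a photographic negative.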